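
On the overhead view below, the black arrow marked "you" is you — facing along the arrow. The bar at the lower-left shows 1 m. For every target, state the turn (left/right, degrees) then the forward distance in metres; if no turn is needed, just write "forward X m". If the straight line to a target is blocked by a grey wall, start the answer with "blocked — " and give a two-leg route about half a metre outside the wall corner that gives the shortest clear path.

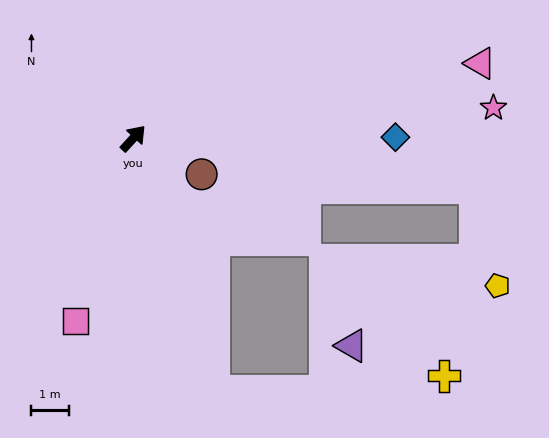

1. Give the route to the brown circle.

turn right 75°, forward 2.1 m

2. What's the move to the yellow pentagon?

blocked — turn right 56°, forward 9.2 m, then turn right 68°, forward 2.7 m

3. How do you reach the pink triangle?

turn right 35°, forward 9.5 m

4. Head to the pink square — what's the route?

turn right 155°, forward 5.1 m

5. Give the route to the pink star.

turn right 43°, forward 9.7 m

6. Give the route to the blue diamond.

turn right 47°, forward 7.0 m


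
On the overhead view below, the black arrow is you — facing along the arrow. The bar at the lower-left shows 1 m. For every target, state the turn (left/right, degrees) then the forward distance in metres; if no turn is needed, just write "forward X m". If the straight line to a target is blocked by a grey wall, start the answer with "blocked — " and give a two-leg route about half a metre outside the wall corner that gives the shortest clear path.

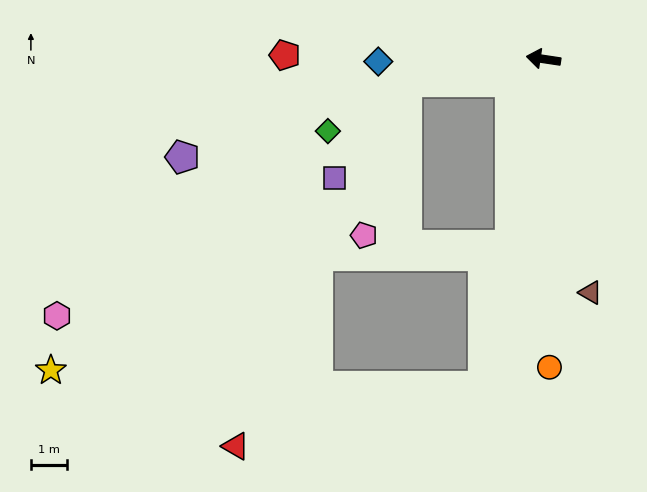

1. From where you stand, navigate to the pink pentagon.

blocked — turn left 18°, forward 3.8 m, then turn left 65°, forward 4.4 m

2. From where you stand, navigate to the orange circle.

turn left 100°, forward 8.5 m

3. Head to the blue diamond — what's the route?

turn left 9°, forward 4.6 m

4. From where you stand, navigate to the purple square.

blocked — turn left 18°, forward 3.8 m, then turn left 44°, forward 3.3 m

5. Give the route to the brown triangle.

turn left 110°, forward 6.6 m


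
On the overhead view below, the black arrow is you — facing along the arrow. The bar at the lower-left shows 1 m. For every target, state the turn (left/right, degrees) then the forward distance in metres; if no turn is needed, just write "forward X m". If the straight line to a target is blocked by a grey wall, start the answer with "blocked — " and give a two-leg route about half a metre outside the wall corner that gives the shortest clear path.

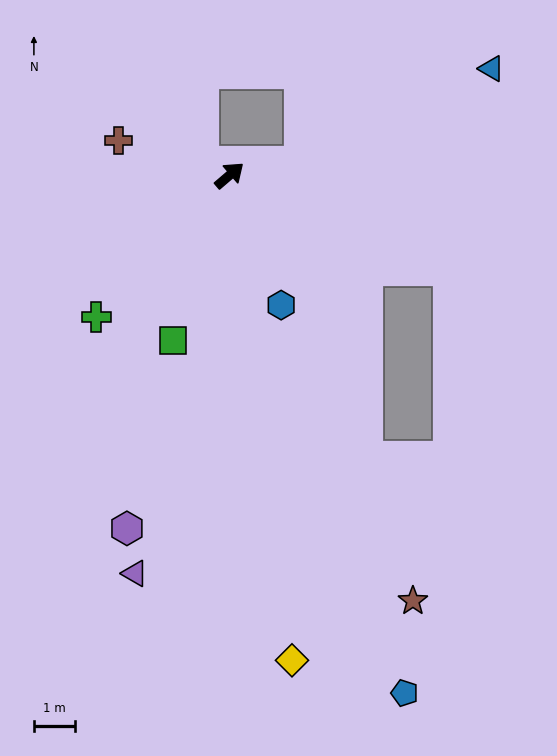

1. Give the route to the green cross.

turn right 174°, forward 4.8 m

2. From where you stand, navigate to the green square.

turn right 149°, forward 4.3 m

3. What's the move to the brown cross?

turn left 122°, forward 2.9 m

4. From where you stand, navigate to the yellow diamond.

turn right 123°, forward 12.0 m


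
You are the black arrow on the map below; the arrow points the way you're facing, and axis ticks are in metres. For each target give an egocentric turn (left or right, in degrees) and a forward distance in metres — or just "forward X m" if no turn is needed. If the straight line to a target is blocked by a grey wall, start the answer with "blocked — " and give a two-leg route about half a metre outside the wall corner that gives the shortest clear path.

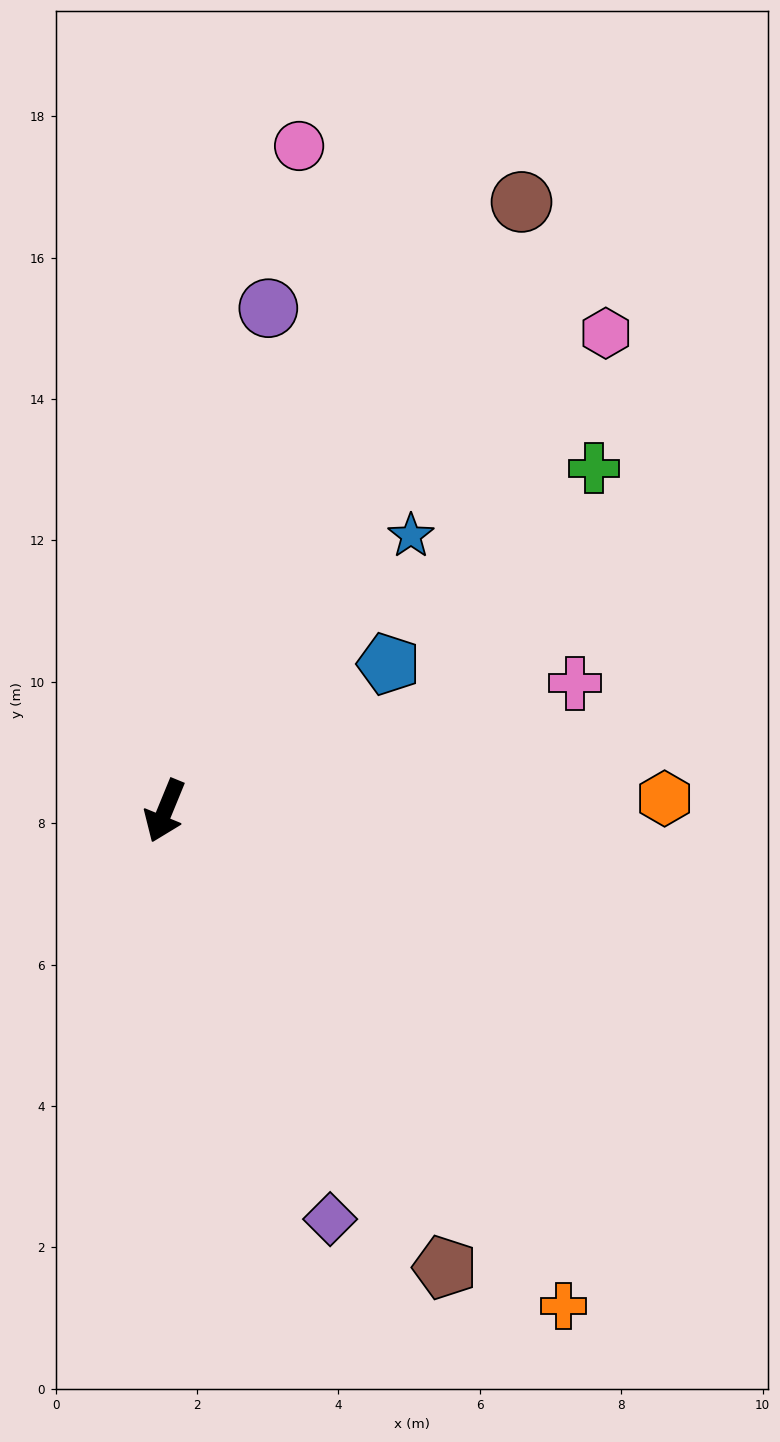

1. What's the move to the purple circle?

turn right 169°, forward 7.3 m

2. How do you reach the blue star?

turn left 161°, forward 5.2 m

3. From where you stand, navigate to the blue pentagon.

turn left 146°, forward 3.8 m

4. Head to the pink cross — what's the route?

turn left 130°, forward 6.1 m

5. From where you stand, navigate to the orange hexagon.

turn left 114°, forward 7.1 m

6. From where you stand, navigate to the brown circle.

turn left 172°, forward 10.0 m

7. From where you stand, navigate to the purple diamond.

turn left 44°, forward 6.2 m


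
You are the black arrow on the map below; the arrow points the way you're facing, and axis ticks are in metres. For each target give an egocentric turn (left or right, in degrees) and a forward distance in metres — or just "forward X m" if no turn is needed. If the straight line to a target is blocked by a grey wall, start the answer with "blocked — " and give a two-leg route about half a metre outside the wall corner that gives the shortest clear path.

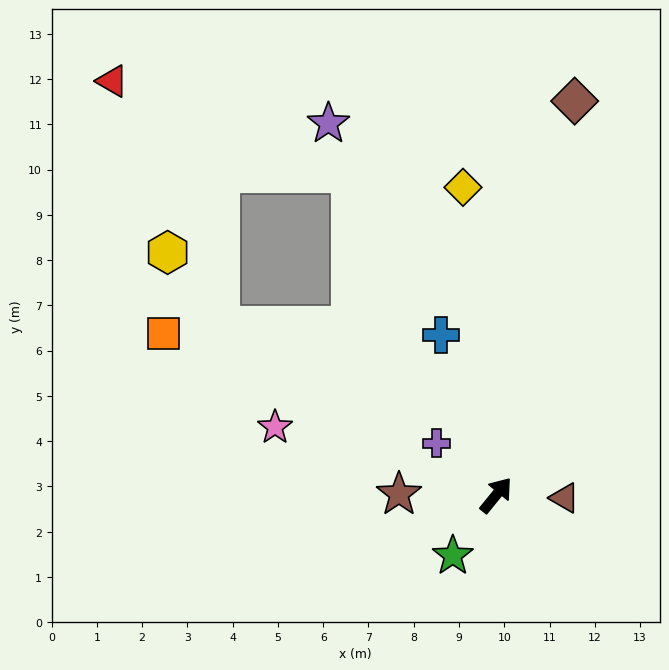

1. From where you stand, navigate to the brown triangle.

turn right 53°, forward 1.5 m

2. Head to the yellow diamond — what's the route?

turn left 45°, forward 6.8 m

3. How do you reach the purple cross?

turn left 88°, forward 1.7 m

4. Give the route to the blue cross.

turn left 58°, forward 3.7 m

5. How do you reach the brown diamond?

turn left 28°, forward 8.9 m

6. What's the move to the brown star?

turn left 129°, forward 2.1 m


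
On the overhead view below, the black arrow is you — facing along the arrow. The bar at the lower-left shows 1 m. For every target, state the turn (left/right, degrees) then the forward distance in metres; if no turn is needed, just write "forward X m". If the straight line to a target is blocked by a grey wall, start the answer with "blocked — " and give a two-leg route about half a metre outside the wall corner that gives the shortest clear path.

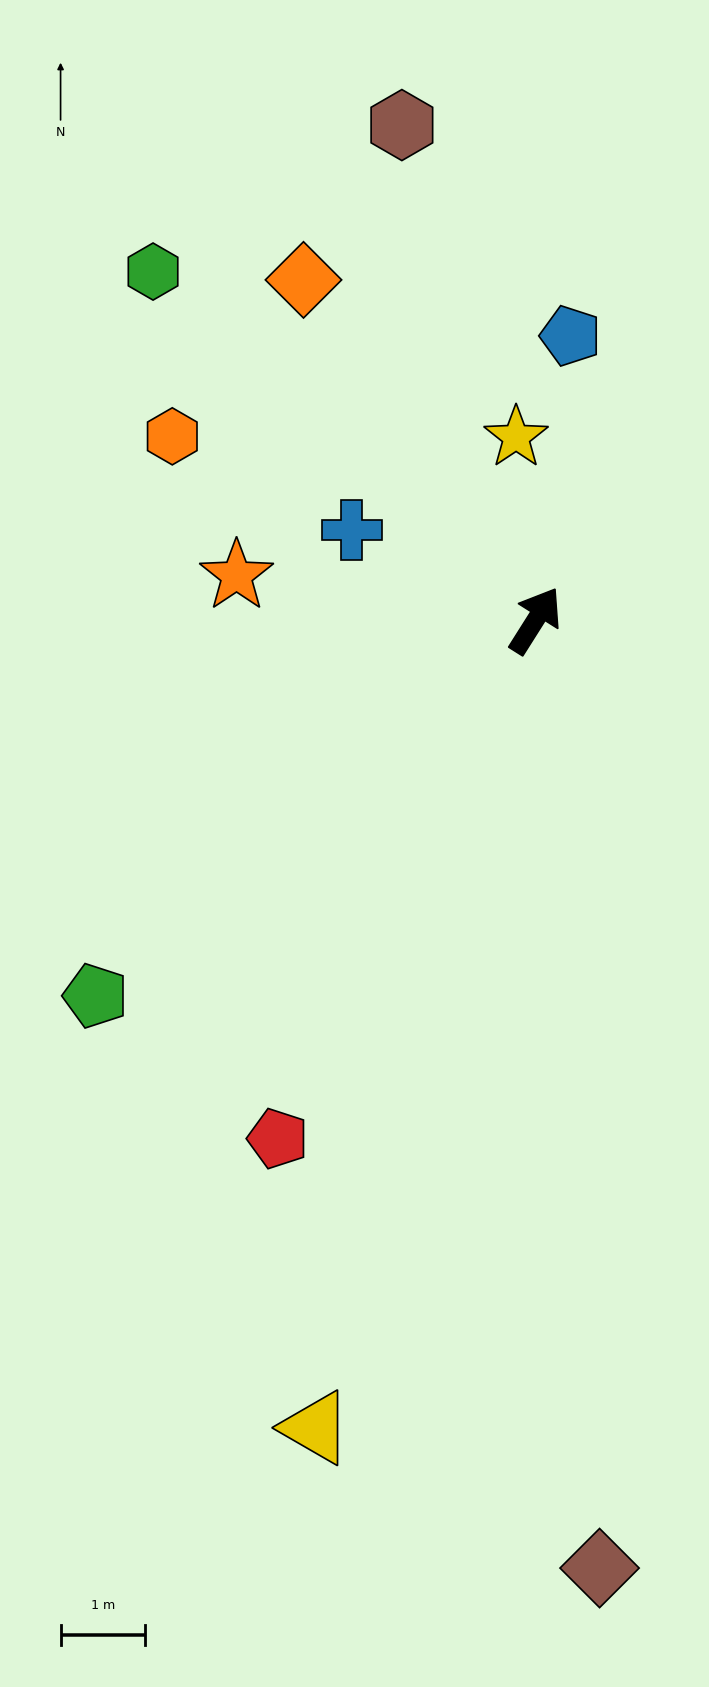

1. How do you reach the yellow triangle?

turn right 163°, forward 9.9 m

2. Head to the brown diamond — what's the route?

turn right 144°, forward 11.3 m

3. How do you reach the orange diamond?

turn left 67°, forward 4.9 m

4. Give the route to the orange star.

turn left 114°, forward 3.6 m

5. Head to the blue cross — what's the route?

turn left 96°, forward 2.4 m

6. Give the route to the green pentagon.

turn left 163°, forward 6.9 m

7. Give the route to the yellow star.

turn left 38°, forward 2.2 m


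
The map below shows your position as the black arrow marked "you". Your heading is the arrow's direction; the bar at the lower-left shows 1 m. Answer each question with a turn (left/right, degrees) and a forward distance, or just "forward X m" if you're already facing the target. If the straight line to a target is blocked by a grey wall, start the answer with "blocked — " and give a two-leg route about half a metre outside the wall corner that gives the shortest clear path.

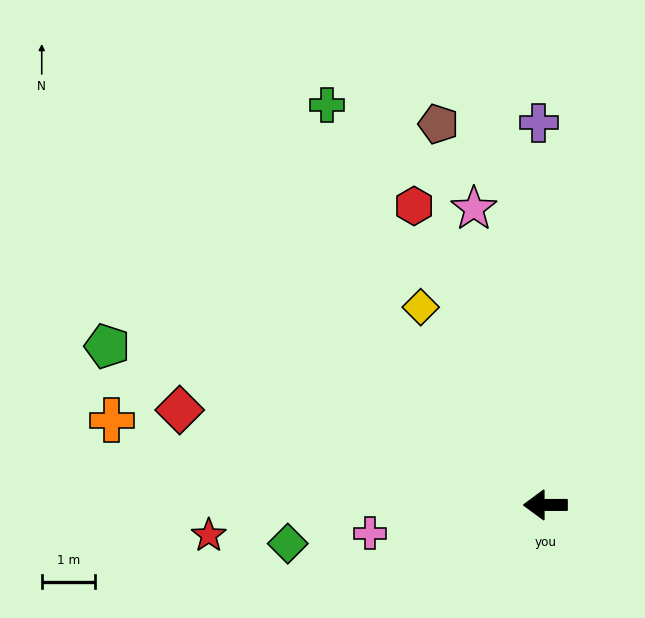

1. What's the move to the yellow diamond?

turn right 58°, forward 4.4 m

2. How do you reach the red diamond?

turn right 15°, forward 7.1 m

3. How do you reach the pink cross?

turn left 9°, forward 3.3 m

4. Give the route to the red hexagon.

turn right 66°, forward 6.1 m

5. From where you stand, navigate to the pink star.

turn right 77°, forward 5.7 m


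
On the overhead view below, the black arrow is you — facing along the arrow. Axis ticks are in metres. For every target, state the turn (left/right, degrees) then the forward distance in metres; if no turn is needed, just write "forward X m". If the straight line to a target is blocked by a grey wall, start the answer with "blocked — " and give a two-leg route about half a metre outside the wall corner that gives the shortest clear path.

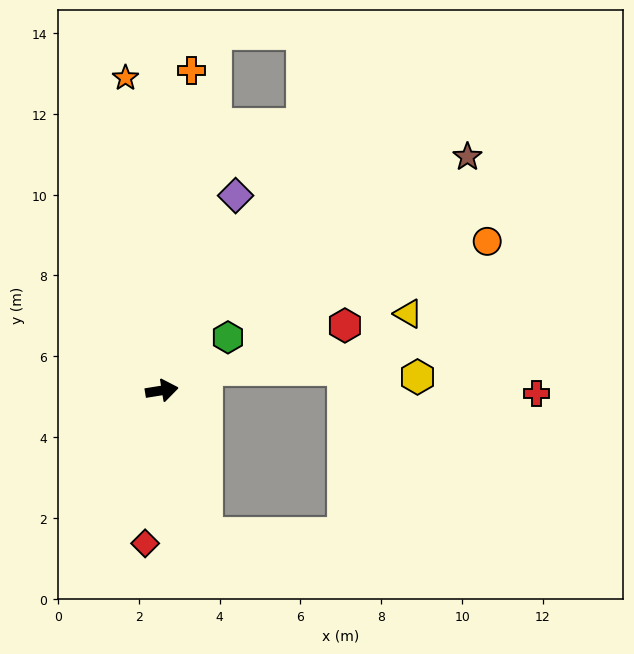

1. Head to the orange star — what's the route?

turn left 87°, forward 7.8 m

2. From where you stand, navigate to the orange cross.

turn left 76°, forward 8.0 m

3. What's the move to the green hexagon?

turn left 30°, forward 2.1 m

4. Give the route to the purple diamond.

turn left 60°, forward 5.2 m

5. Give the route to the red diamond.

turn right 105°, forward 3.8 m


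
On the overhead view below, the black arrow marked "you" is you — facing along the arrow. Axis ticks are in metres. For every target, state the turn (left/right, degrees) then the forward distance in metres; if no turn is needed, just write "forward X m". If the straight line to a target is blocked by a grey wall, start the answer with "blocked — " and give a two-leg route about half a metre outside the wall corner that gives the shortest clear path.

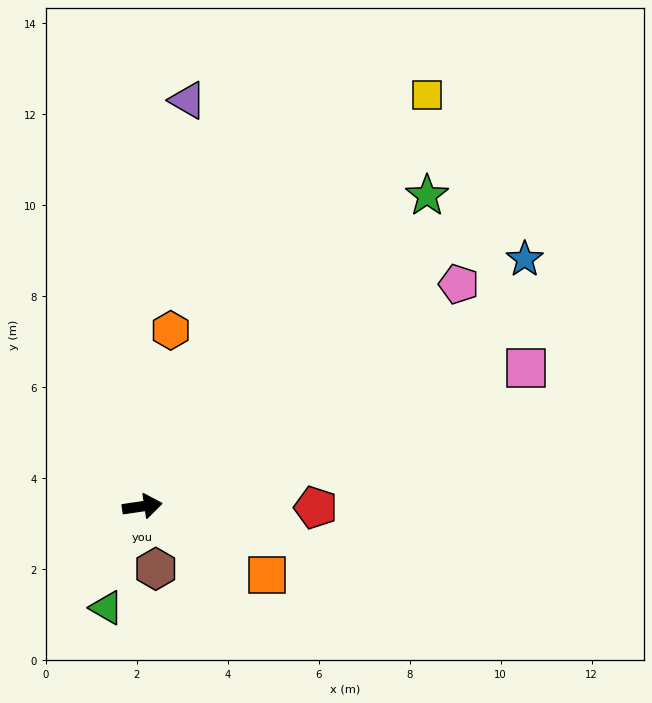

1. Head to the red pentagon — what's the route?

turn right 9°, forward 3.8 m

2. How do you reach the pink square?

turn left 11°, forward 9.0 m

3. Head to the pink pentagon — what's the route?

turn left 27°, forward 8.5 m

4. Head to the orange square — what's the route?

turn right 37°, forward 3.1 m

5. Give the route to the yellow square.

turn left 47°, forward 11.0 m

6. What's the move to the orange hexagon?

turn left 72°, forward 3.9 m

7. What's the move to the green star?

turn left 39°, forward 9.3 m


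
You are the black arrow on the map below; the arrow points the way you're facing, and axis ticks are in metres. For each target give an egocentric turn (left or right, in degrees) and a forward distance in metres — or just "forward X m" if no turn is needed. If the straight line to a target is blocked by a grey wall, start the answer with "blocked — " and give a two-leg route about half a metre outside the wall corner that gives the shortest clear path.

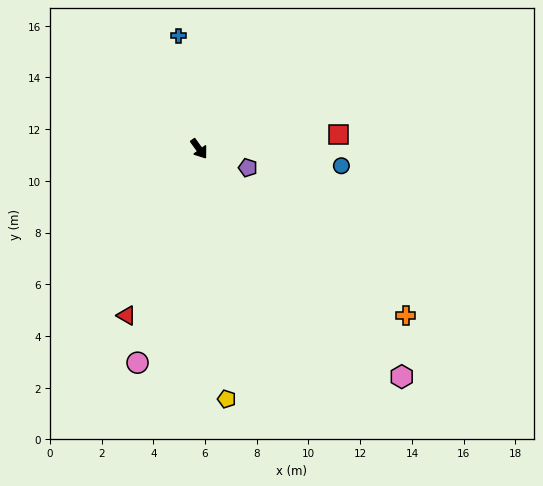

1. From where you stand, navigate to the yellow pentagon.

turn right 30°, forward 9.7 m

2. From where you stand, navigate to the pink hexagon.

turn left 6°, forward 11.8 m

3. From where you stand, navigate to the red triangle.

turn right 59°, forward 7.0 m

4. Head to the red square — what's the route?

turn left 60°, forward 5.4 m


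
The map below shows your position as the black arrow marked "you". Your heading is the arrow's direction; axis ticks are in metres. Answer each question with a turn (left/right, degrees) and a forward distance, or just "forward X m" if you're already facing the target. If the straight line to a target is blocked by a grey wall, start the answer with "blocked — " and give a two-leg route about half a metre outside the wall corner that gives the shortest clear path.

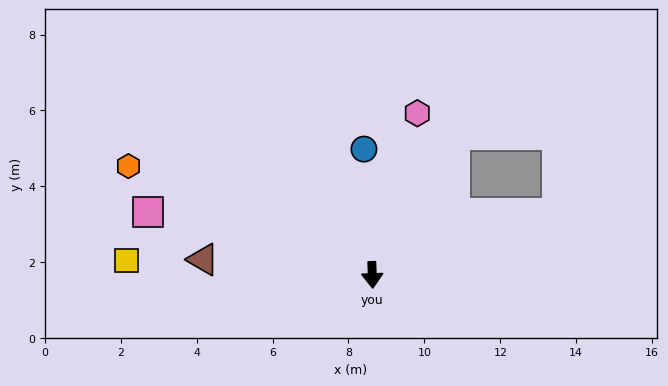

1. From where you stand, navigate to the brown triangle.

turn right 97°, forward 4.5 m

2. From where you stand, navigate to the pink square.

turn right 108°, forward 6.1 m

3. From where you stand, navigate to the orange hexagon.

turn right 116°, forward 7.0 m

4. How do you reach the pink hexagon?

turn left 163°, forward 4.4 m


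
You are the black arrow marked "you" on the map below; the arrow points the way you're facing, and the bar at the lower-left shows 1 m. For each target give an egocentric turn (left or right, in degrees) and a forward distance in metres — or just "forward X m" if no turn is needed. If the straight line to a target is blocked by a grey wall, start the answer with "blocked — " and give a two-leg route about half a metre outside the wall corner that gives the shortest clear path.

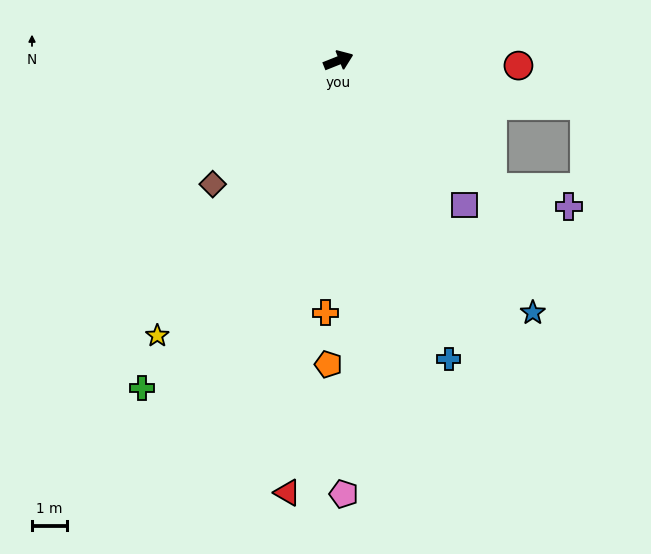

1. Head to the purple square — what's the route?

turn right 71°, forward 5.5 m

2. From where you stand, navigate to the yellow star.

turn right 145°, forward 9.4 m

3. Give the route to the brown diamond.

turn right 157°, forward 5.0 m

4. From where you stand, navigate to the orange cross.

turn right 115°, forward 7.2 m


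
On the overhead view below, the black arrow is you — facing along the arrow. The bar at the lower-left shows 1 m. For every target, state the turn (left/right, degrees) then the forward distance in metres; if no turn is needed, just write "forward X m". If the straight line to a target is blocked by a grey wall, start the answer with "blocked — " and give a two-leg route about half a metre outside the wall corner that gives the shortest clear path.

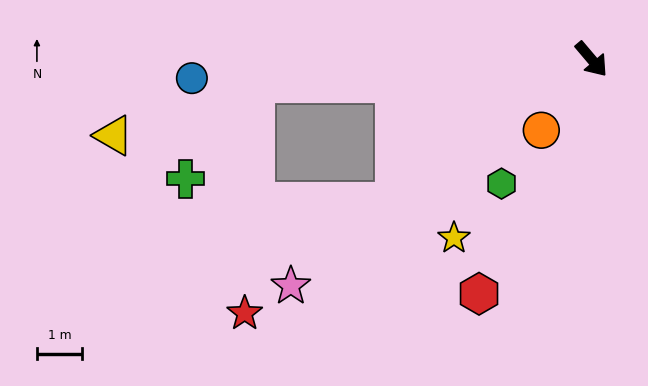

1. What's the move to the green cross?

blocked — turn right 126°, forward 7.5 m, then turn left 49°, forward 2.6 m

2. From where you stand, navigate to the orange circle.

turn right 75°, forward 1.9 m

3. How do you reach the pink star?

turn right 93°, forward 8.3 m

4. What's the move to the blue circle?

turn right 128°, forward 8.9 m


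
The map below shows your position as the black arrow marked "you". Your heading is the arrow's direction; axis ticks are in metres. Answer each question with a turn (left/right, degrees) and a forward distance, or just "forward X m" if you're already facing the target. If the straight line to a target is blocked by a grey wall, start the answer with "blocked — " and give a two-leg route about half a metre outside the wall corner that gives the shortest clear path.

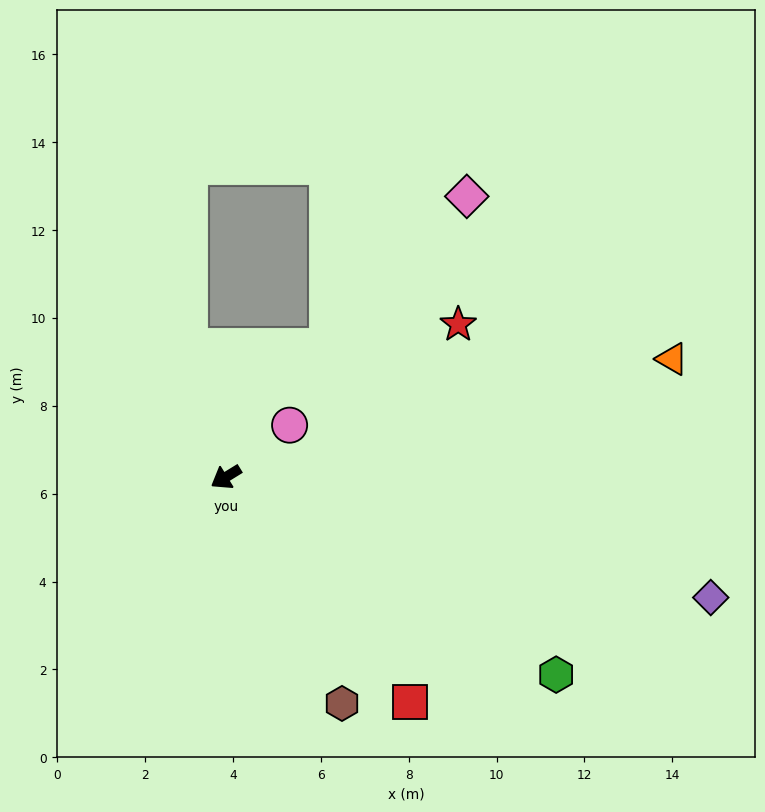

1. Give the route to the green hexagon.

turn left 117°, forward 8.8 m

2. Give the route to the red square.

turn left 98°, forward 6.6 m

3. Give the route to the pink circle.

turn right 172°, forward 1.9 m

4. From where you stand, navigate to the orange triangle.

turn left 163°, forward 10.5 m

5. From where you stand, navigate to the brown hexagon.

turn left 86°, forward 5.8 m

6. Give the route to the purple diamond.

turn left 134°, forward 11.4 m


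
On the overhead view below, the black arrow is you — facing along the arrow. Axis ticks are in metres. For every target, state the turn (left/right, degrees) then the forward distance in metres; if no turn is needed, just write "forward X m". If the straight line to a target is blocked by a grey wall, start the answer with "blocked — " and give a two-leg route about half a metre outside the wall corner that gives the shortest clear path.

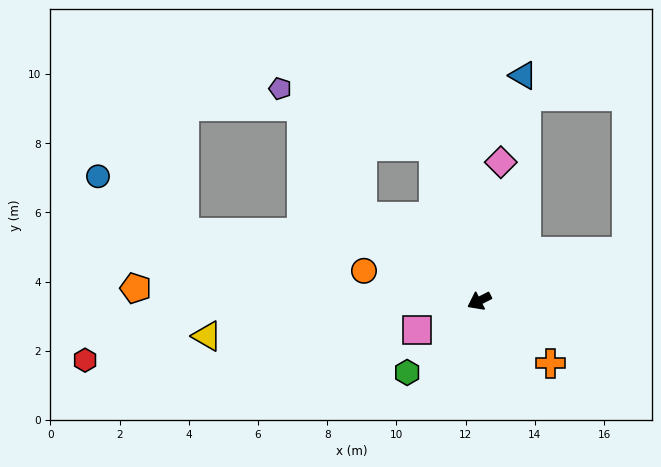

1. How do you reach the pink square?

turn right 2°, forward 2.0 m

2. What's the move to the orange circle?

turn right 42°, forward 3.4 m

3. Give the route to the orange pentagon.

turn right 29°, forward 9.9 m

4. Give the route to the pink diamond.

turn right 126°, forward 4.1 m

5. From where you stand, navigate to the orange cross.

turn left 112°, forward 2.7 m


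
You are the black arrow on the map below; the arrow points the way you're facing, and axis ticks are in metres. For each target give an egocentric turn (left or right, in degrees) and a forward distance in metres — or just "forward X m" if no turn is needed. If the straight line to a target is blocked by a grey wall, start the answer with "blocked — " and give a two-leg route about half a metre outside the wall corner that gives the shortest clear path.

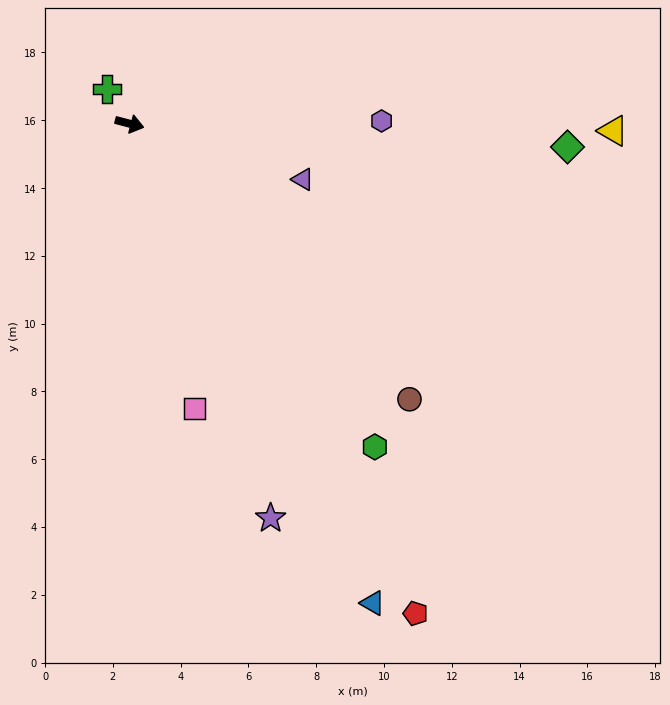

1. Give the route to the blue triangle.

turn right 48°, forward 15.9 m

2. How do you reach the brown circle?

turn right 30°, forward 11.6 m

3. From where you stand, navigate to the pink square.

turn right 62°, forward 8.6 m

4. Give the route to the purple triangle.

turn right 3°, forward 5.4 m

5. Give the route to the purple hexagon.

turn left 15°, forward 7.4 m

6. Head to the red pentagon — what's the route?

turn right 45°, forward 16.7 m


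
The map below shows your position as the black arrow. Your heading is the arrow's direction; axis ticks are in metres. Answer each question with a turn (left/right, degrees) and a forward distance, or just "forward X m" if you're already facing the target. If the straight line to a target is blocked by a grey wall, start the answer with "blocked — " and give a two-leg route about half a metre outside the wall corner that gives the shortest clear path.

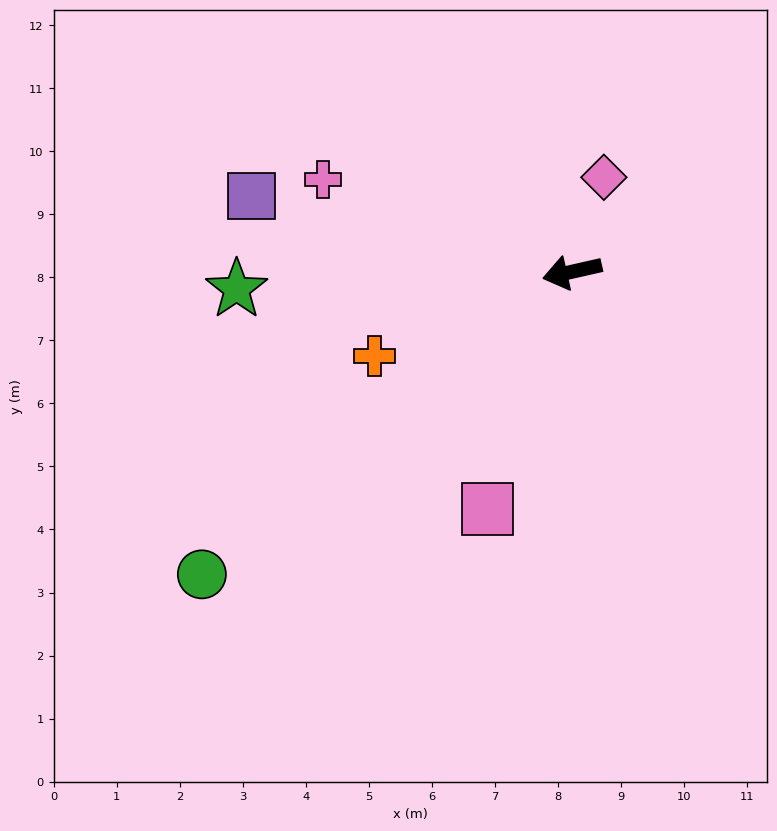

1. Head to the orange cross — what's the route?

turn left 10°, forward 3.4 m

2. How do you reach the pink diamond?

turn right 121°, forward 1.6 m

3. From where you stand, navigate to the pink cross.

turn right 33°, forward 4.2 m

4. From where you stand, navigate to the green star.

turn right 10°, forward 5.3 m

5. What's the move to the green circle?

turn left 26°, forward 7.6 m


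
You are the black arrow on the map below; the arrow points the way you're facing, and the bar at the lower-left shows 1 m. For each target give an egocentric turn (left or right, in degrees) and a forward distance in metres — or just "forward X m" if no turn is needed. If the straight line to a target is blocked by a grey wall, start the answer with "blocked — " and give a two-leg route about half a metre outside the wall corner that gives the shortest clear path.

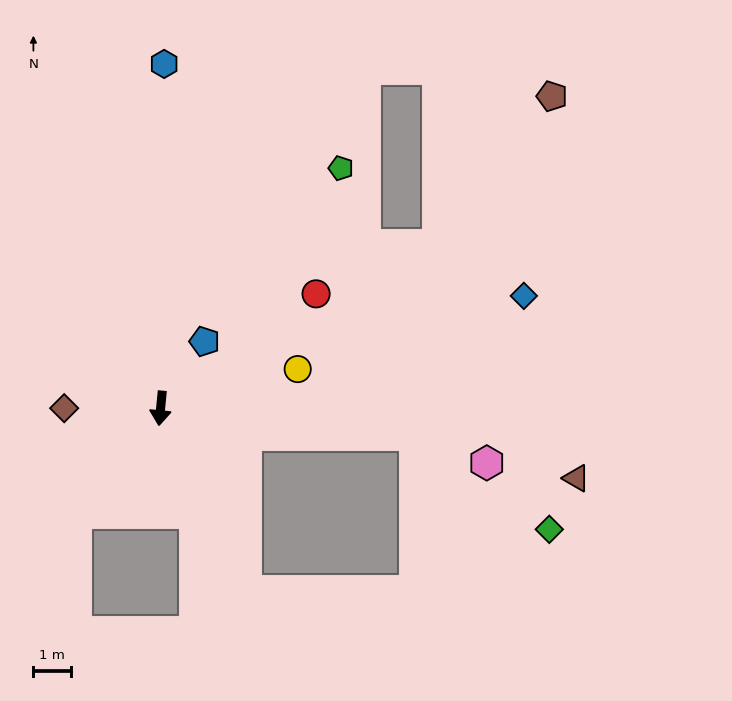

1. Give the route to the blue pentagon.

turn left 152°, forward 2.1 m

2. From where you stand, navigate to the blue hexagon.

turn right 175°, forward 9.1 m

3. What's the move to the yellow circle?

turn left 112°, forward 3.8 m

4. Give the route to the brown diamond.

turn right 85°, forward 2.5 m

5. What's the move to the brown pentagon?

blocked — turn left 126°, forward 8.5 m, then turn left 22°, forward 4.9 m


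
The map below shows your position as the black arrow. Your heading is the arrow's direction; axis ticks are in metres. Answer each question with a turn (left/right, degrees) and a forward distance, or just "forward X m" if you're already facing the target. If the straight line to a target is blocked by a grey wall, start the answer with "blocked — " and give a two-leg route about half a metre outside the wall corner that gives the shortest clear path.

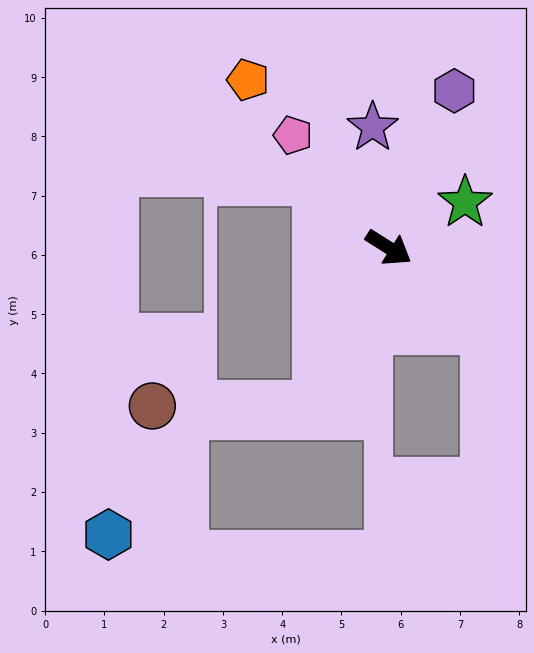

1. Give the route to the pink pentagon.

turn left 163°, forward 2.5 m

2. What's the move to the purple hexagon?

turn left 100°, forward 2.9 m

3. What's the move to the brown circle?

blocked — turn right 82°, forward 2.9 m, then turn right 66°, forward 2.8 m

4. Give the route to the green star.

turn left 63°, forward 1.5 m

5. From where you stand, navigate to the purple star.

turn left 130°, forward 2.1 m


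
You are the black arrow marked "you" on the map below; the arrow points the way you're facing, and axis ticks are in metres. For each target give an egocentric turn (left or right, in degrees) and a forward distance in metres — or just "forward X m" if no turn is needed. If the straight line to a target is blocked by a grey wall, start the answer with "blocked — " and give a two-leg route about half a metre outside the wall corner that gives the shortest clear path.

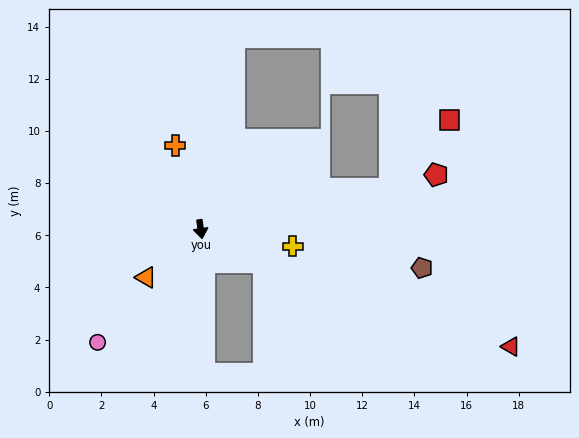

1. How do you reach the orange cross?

turn right 171°, forward 3.4 m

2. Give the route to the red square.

blocked — turn left 94°, forward 7.4 m, then turn left 37°, forward 3.5 m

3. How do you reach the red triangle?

turn left 61°, forward 12.7 m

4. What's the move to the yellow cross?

turn left 71°, forward 3.6 m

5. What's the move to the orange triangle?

turn right 57°, forward 2.8 m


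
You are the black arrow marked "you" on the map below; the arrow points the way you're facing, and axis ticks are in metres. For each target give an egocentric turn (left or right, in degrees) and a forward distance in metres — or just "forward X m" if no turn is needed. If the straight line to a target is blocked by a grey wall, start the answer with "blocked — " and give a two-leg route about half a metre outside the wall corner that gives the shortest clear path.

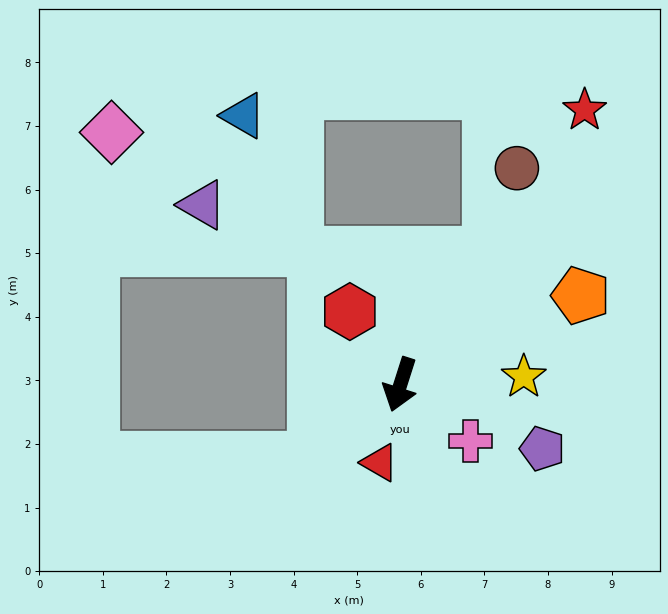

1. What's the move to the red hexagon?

turn right 128°, forward 1.4 m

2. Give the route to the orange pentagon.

turn left 134°, forward 3.2 m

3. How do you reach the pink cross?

turn left 69°, forward 1.4 m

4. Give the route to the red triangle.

turn left 3°, forward 1.3 m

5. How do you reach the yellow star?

turn left 111°, forward 1.9 m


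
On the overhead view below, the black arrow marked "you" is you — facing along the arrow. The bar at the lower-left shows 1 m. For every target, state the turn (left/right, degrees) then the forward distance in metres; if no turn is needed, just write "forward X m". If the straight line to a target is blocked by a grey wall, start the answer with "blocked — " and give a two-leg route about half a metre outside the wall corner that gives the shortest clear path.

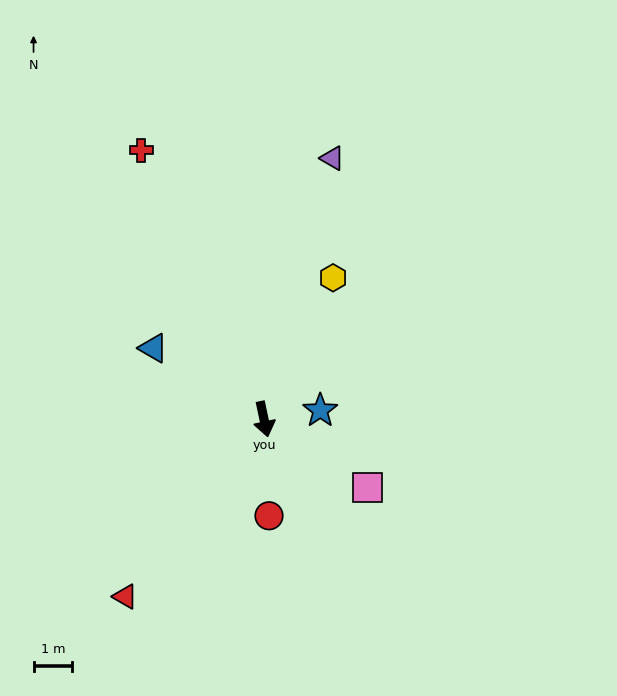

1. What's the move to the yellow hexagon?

turn left 142°, forward 4.0 m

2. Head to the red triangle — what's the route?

turn right 50°, forward 5.8 m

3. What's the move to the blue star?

turn left 87°, forward 1.5 m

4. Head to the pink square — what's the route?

turn left 45°, forward 3.2 m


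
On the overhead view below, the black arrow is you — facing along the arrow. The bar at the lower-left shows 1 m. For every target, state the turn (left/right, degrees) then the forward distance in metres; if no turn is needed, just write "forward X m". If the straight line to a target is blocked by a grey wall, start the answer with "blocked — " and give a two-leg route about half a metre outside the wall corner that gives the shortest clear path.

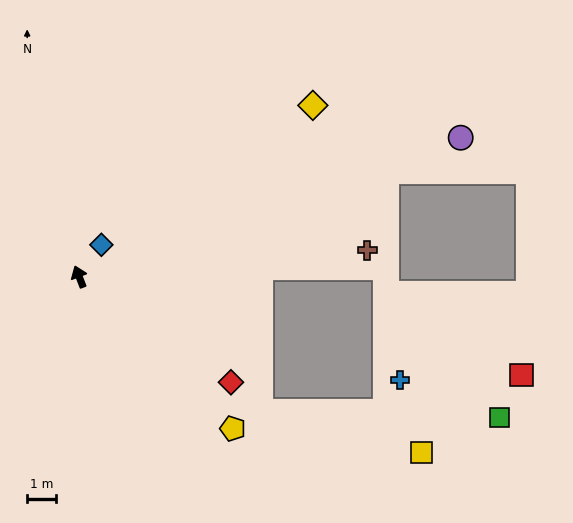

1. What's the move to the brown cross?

turn right 106°, forward 9.9 m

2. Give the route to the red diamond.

turn right 146°, forward 6.3 m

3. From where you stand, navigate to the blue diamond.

turn right 56°, forward 1.3 m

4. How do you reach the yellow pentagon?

turn right 156°, forward 7.4 m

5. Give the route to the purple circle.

turn right 91°, forward 13.9 m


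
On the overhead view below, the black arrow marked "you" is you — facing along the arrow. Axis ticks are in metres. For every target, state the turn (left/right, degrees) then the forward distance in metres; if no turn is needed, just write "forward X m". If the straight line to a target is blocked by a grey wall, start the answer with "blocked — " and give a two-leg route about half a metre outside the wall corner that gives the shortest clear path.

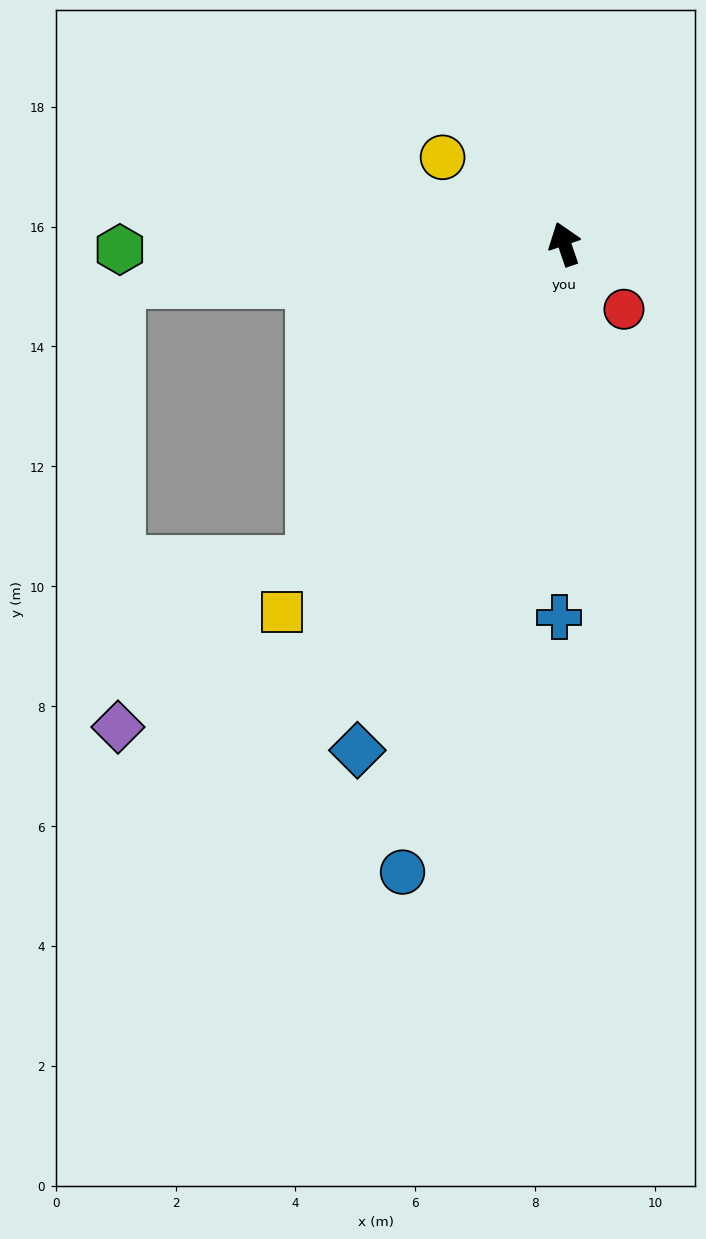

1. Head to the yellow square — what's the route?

turn left 124°, forward 7.7 m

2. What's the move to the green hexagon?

turn left 72°, forward 7.4 m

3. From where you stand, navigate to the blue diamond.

turn left 139°, forward 9.1 m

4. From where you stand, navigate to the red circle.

turn right 157°, forward 1.5 m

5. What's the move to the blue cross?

turn left 160°, forward 6.2 m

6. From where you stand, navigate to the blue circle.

turn left 147°, forward 10.8 m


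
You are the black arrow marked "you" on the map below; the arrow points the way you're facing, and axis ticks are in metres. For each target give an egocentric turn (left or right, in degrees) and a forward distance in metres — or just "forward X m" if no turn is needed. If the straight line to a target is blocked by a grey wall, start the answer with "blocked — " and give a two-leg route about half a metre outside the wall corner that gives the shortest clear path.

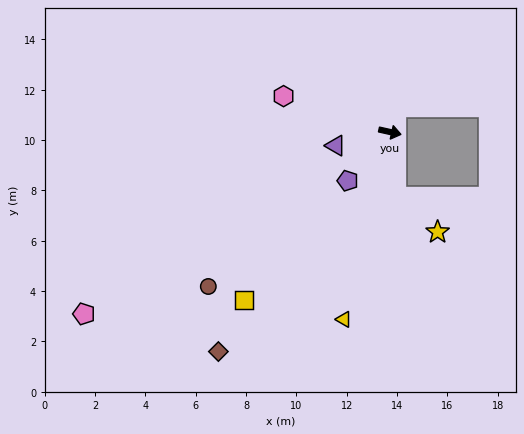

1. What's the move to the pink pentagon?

turn right 137°, forward 14.1 m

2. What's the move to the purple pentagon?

turn right 118°, forward 2.6 m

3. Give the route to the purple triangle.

turn right 153°, forward 2.2 m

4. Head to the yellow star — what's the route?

blocked — turn right 72°, forward 2.6 m, then turn left 45°, forward 2.2 m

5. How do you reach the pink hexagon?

turn left 174°, forward 4.5 m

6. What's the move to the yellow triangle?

turn right 91°, forward 7.7 m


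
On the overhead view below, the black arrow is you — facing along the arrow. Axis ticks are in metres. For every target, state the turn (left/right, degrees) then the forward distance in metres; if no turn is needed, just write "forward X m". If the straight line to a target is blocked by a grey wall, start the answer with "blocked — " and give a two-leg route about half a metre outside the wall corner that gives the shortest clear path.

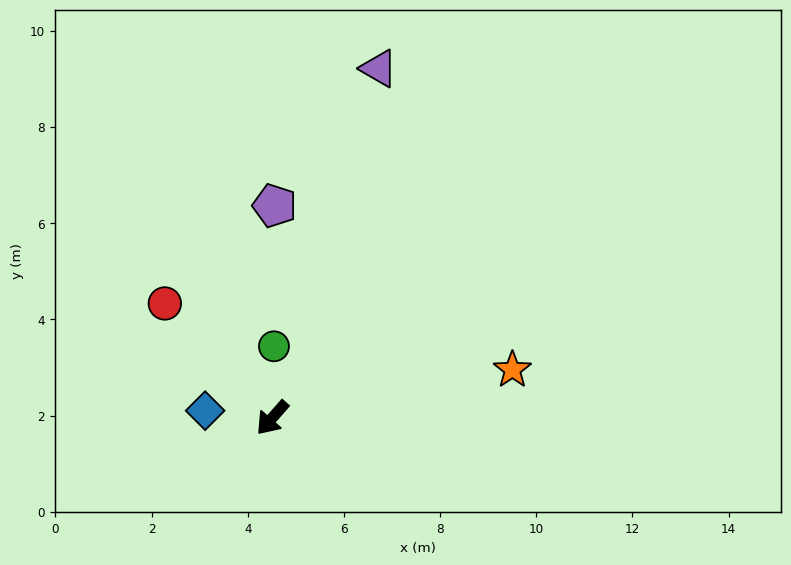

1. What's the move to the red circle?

turn right 96°, forward 3.3 m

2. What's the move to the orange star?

turn left 143°, forward 5.1 m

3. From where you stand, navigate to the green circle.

turn right 140°, forward 1.5 m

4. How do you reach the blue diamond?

turn right 55°, forward 1.4 m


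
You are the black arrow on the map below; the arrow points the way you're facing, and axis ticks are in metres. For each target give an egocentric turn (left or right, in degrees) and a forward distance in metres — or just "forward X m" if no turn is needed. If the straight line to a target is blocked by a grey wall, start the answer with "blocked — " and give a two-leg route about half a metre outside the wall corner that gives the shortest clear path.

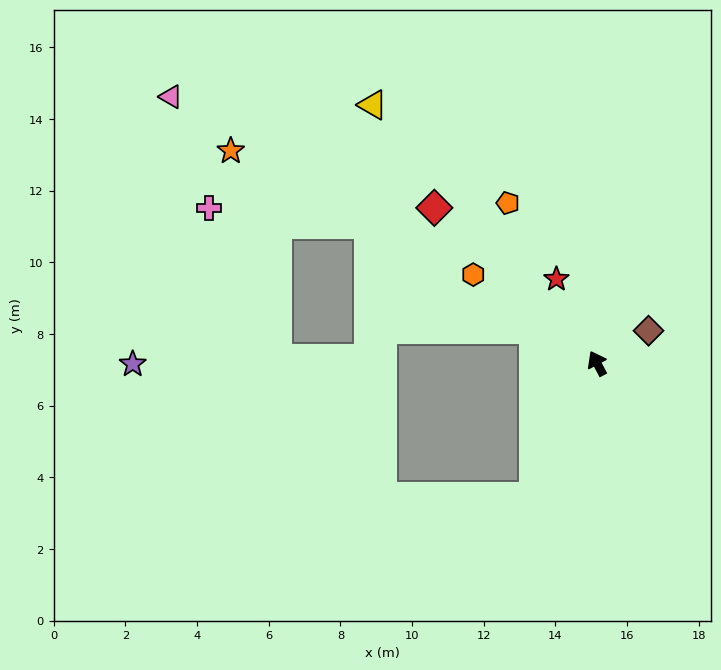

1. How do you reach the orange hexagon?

turn left 27°, forward 4.3 m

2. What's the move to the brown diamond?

turn right 85°, forward 1.7 m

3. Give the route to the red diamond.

turn left 18°, forward 6.3 m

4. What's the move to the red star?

turn right 2°, forward 2.6 m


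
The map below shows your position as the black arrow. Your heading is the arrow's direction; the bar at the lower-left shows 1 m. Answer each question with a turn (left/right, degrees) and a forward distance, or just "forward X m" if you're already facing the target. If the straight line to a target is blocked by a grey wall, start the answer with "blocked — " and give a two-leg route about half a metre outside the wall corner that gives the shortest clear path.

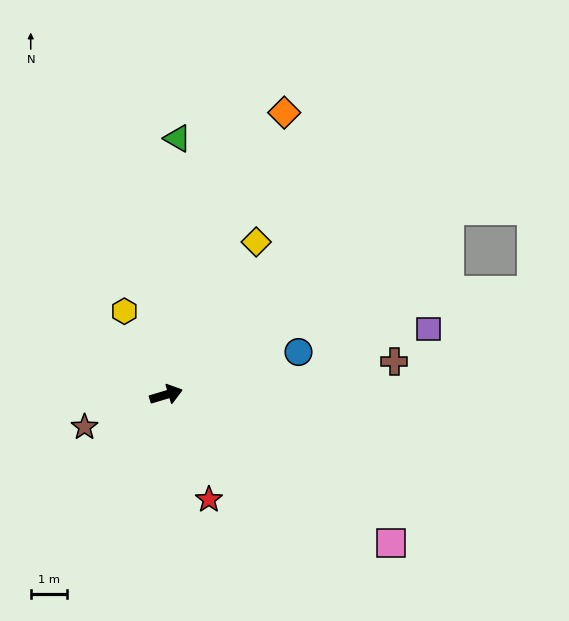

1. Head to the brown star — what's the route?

turn right 175°, forward 2.4 m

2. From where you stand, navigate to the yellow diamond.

turn left 43°, forward 4.9 m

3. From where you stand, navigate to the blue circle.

forward 3.9 m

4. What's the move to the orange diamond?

turn left 51°, forward 8.5 m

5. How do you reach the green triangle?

turn left 71°, forward 7.1 m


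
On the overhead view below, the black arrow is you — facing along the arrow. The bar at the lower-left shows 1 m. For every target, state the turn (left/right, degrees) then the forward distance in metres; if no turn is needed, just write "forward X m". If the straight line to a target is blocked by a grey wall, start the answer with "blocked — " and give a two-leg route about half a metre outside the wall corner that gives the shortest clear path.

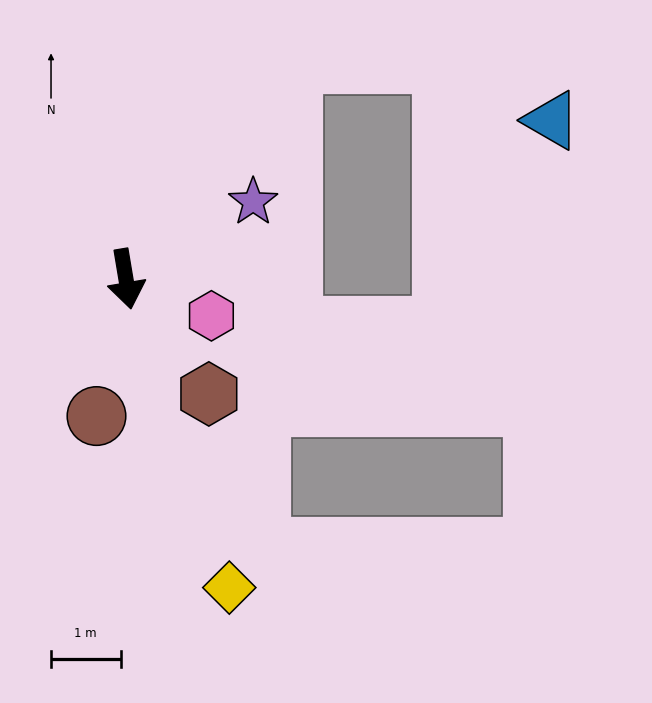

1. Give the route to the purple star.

turn left 112°, forward 2.1 m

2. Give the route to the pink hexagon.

turn left 57°, forward 1.3 m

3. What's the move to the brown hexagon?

turn left 26°, forward 2.0 m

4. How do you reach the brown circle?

turn right 22°, forward 2.0 m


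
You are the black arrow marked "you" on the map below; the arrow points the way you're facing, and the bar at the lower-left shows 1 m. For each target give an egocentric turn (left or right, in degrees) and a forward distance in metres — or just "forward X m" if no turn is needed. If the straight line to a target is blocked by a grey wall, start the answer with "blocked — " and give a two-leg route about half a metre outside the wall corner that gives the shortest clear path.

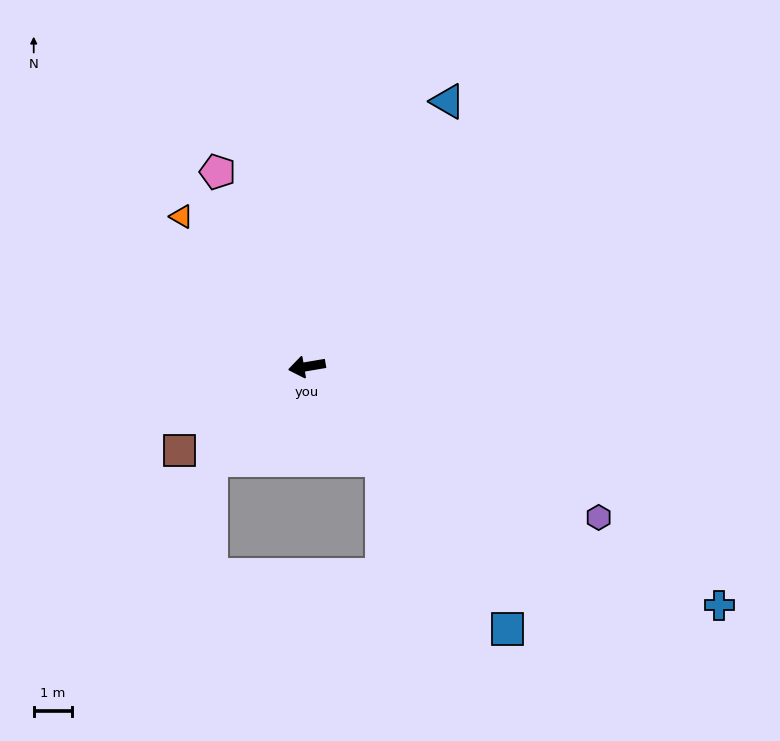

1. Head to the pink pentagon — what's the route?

turn right 75°, forward 5.5 m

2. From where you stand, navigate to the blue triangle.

turn right 128°, forward 7.8 m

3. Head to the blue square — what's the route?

turn left 118°, forward 8.5 m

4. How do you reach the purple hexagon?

turn left 143°, forward 8.5 m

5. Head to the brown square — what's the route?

turn left 24°, forward 4.0 m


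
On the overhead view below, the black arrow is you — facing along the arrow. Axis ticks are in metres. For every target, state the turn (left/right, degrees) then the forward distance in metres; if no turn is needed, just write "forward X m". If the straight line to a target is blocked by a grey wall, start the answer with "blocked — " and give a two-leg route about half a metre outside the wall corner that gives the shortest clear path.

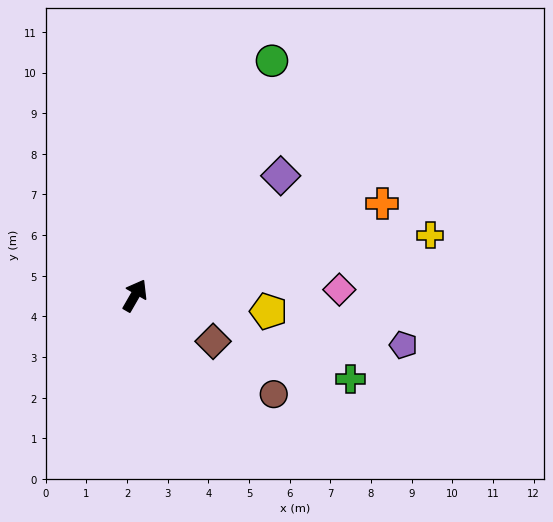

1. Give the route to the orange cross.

turn right 40°, forward 6.5 m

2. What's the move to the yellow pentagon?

turn right 67°, forward 3.3 m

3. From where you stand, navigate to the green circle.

forward 6.7 m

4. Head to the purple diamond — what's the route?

turn right 21°, forward 4.6 m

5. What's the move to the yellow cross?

turn right 49°, forward 7.4 m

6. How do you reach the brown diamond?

turn right 91°, forward 2.2 m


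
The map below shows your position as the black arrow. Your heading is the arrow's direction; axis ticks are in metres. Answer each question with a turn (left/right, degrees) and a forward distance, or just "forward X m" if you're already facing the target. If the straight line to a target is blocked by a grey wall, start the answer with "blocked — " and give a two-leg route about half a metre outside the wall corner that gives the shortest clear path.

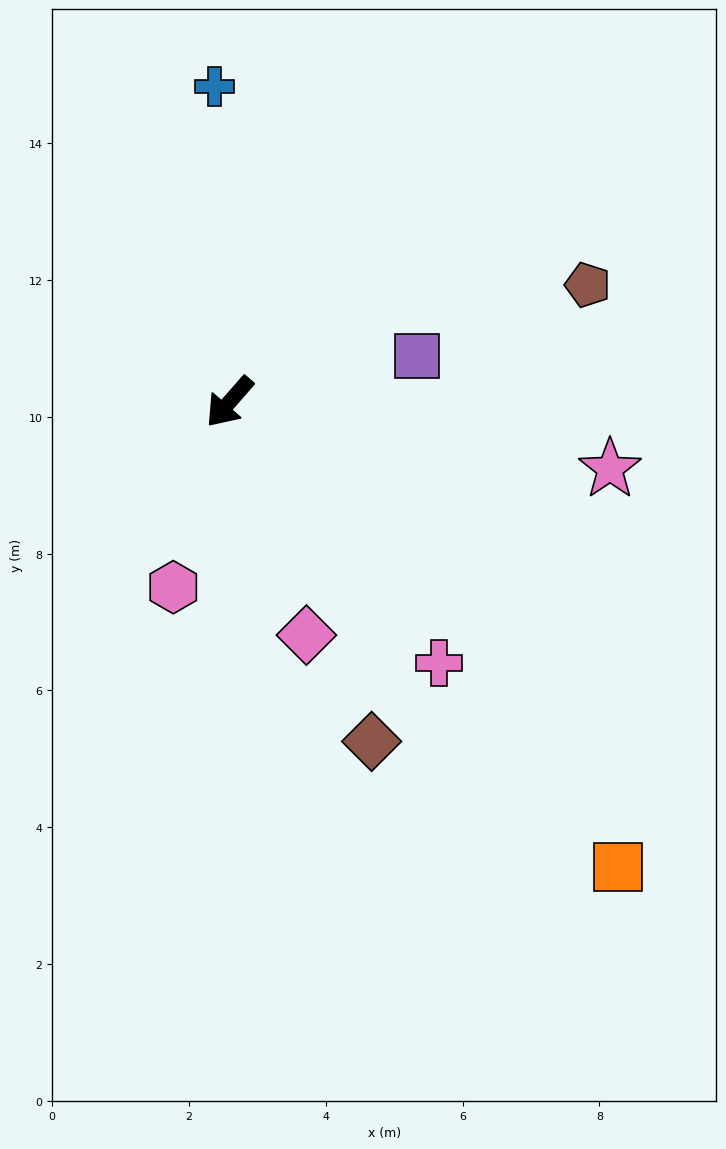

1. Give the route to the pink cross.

turn left 80°, forward 4.9 m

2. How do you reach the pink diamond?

turn left 59°, forward 3.6 m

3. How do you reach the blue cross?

turn right 136°, forward 4.6 m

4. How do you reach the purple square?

turn left 145°, forward 2.8 m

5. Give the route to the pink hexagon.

turn left 24°, forward 2.8 m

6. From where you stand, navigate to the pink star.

turn left 121°, forward 5.6 m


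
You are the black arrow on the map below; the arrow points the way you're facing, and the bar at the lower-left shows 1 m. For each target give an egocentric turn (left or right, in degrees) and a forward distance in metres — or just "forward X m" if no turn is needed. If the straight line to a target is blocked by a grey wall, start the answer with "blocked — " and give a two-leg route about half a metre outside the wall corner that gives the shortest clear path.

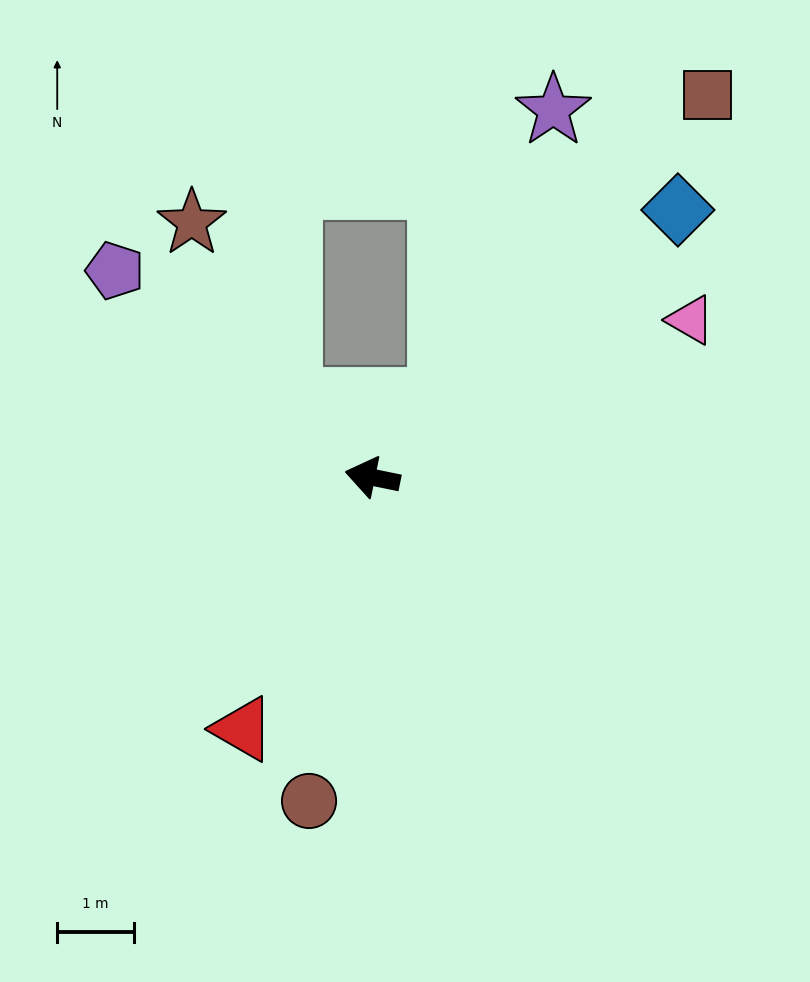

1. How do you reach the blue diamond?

turn right 127°, forward 5.3 m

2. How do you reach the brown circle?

turn left 90°, forward 4.3 m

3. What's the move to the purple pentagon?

turn right 27°, forward 4.3 m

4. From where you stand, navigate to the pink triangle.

turn right 142°, forward 4.6 m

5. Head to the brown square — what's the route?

turn right 120°, forward 6.6 m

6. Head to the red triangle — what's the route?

turn left 74°, forward 3.7 m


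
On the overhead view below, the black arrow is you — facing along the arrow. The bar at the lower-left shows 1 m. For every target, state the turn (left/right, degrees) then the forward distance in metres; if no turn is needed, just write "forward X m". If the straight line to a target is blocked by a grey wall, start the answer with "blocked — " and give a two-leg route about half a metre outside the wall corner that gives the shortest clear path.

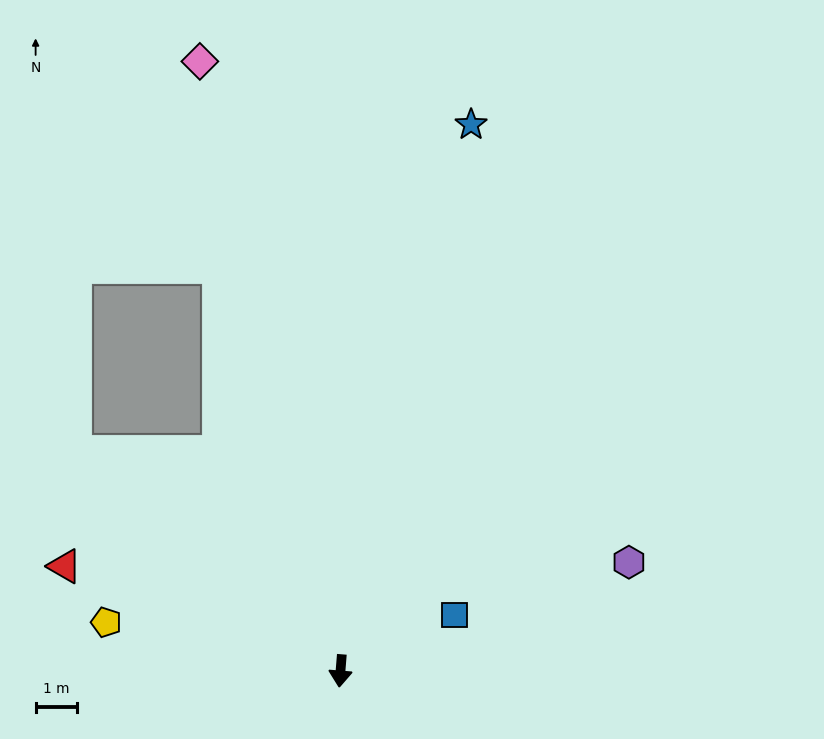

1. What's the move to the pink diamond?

turn right 162°, forward 15.3 m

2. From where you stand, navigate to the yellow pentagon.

turn right 97°, forward 5.8 m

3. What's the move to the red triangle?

turn right 106°, forward 7.2 m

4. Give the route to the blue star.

turn left 171°, forward 13.7 m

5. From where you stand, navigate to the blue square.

turn left 121°, forward 3.1 m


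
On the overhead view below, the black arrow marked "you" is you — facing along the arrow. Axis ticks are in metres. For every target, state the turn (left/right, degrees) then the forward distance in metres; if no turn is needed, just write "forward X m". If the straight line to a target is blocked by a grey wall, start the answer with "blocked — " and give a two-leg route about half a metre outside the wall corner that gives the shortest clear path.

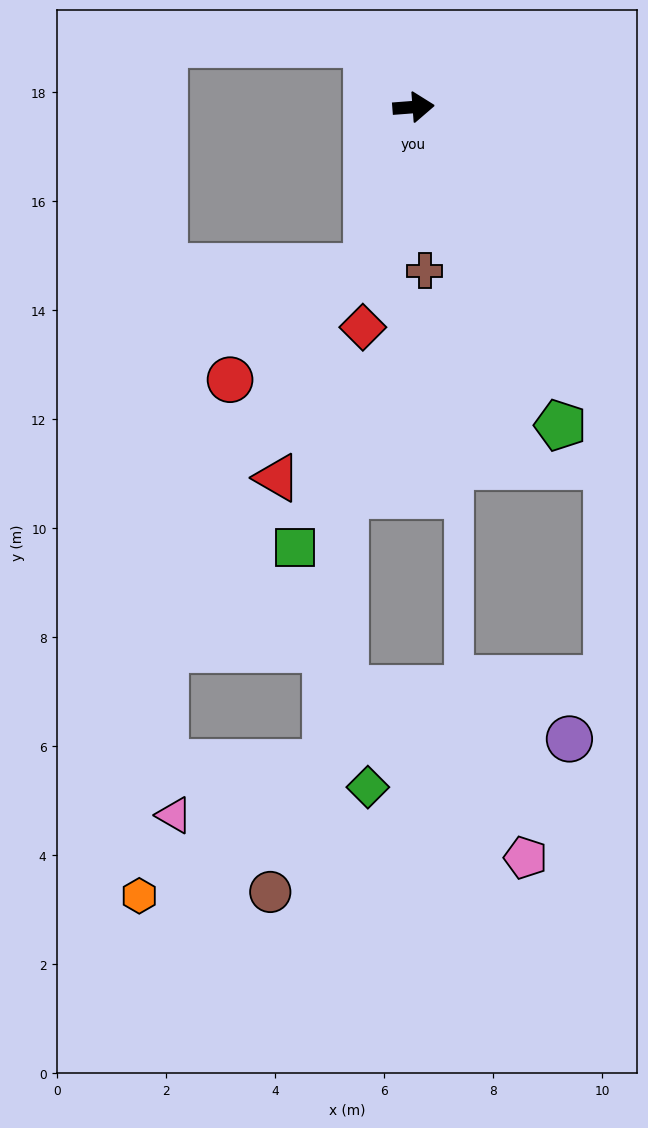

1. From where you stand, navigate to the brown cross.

turn right 90°, forward 3.0 m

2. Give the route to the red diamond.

turn right 107°, forward 4.1 m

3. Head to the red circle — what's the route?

blocked — turn right 111°, forward 3.1 m, then turn right 34°, forward 3.3 m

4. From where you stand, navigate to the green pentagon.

turn right 70°, forward 6.4 m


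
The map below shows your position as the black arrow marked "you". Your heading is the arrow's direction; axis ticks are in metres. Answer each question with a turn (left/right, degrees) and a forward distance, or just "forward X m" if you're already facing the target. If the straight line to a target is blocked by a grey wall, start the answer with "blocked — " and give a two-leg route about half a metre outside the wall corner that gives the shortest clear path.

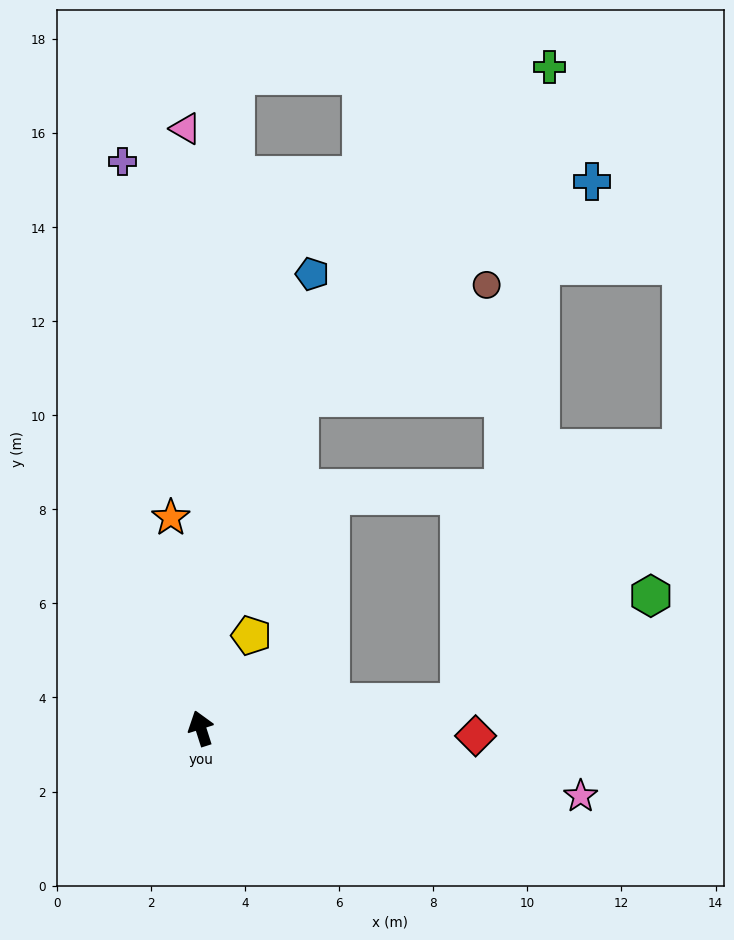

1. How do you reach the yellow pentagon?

turn right 46°, forward 2.2 m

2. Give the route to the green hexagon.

blocked — turn right 102°, forward 5.5 m, then turn left 24°, forward 4.6 m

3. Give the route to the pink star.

turn right 118°, forward 8.2 m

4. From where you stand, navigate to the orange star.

turn right 10°, forward 4.5 m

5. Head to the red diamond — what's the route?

turn right 109°, forward 5.8 m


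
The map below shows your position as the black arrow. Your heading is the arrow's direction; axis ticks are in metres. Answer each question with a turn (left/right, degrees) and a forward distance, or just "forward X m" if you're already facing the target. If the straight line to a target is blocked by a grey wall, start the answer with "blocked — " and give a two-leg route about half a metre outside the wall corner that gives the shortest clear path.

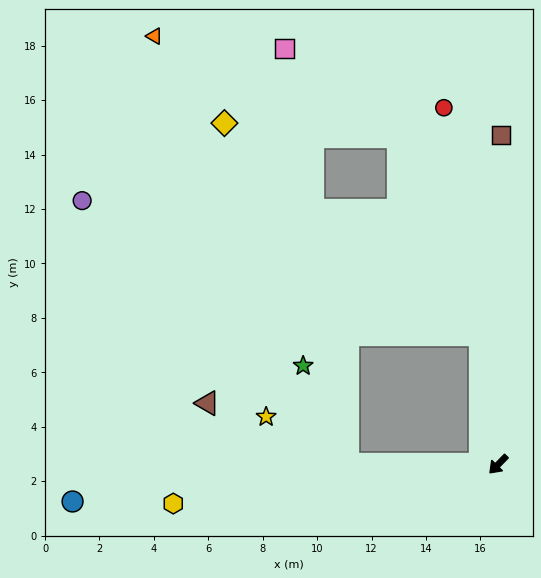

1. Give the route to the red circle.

turn right 127°, forward 13.3 m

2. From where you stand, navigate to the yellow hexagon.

turn right 39°, forward 12.0 m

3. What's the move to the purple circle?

blocked — turn right 46°, forward 5.5 m, then turn right 44°, forward 13.8 m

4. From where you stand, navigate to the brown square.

turn right 136°, forward 12.1 m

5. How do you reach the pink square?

blocked — turn right 46°, forward 5.5 m, then turn right 81°, forward 15.4 m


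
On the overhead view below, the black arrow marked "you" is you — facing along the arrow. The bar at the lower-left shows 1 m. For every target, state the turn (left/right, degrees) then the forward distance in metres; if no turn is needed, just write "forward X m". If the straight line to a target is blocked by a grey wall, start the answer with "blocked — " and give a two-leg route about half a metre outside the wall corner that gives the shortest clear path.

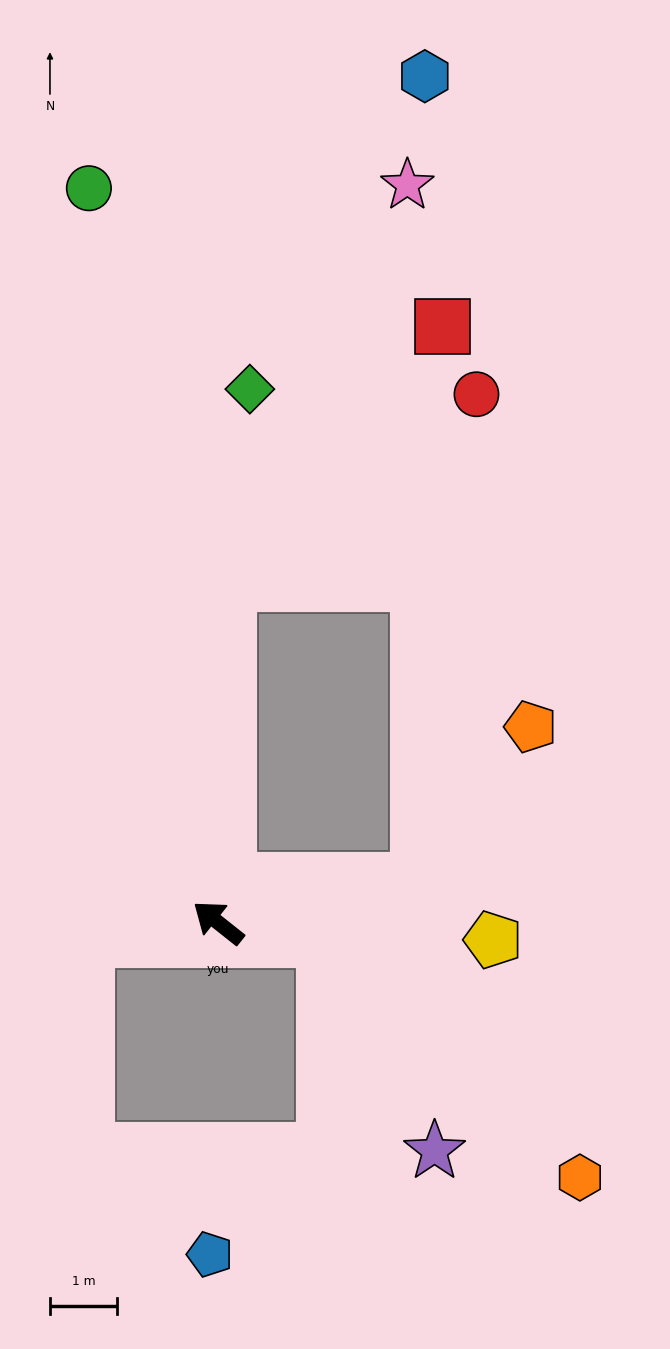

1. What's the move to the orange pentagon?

blocked — turn right 130°, forward 3.1 m, then turn left 42°, forward 2.8 m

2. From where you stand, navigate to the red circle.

blocked — turn right 53°, forward 5.1 m, then turn right 51°, forward 4.7 m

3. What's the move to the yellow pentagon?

turn right 145°, forward 4.1 m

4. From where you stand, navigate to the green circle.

turn right 42°, forward 11.1 m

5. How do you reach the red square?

blocked — turn right 53°, forward 5.1 m, then turn right 38°, forward 5.0 m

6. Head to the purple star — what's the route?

blocked — turn right 150°, forward 1.6 m, then turn right 54°, forward 3.6 m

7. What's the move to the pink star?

blocked — turn right 53°, forward 5.1 m, then turn right 23°, forward 6.5 m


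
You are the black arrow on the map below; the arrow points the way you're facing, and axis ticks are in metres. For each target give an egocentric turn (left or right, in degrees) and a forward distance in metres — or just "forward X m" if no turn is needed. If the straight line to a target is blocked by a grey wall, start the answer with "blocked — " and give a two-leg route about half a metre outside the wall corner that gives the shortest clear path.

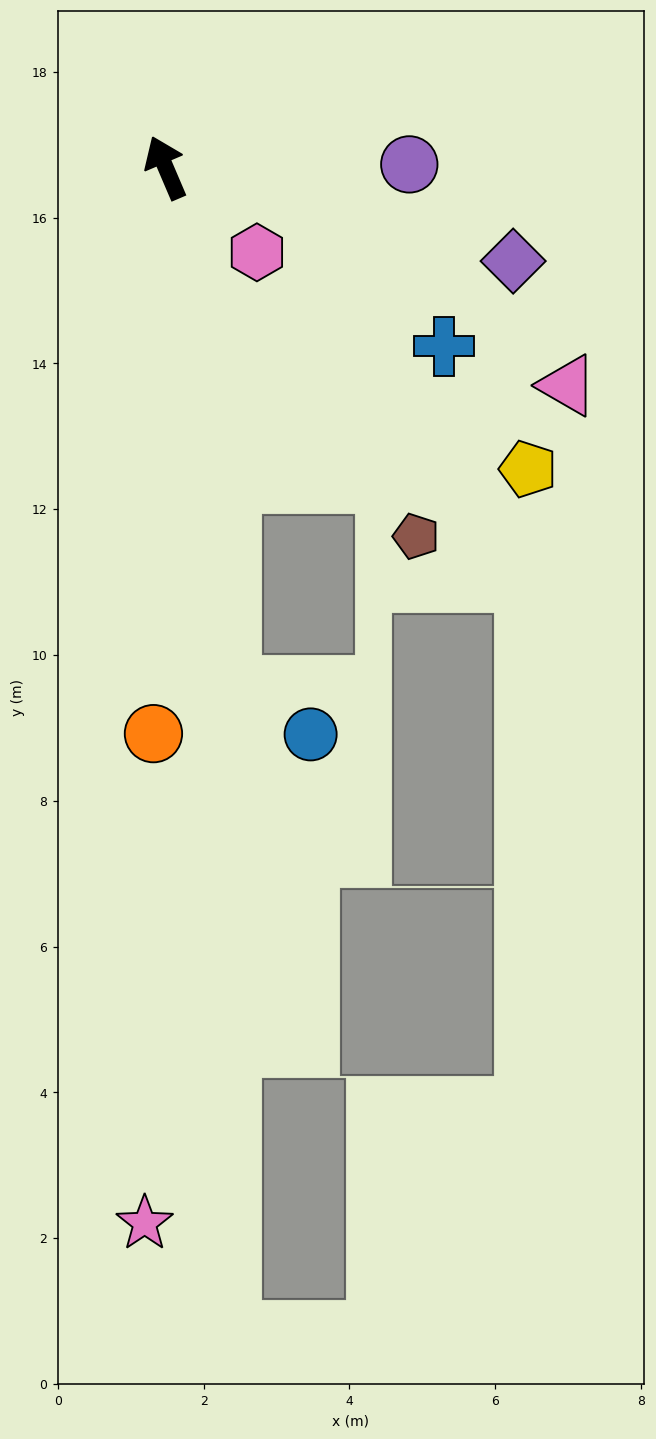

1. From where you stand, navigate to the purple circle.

turn right 112°, forward 3.3 m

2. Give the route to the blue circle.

blocked — turn left 164°, forward 7.2 m, then turn left 52°, forward 1.3 m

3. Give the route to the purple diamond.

turn right 128°, forward 4.9 m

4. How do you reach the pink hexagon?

turn right 156°, forward 1.7 m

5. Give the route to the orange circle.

turn left 156°, forward 7.8 m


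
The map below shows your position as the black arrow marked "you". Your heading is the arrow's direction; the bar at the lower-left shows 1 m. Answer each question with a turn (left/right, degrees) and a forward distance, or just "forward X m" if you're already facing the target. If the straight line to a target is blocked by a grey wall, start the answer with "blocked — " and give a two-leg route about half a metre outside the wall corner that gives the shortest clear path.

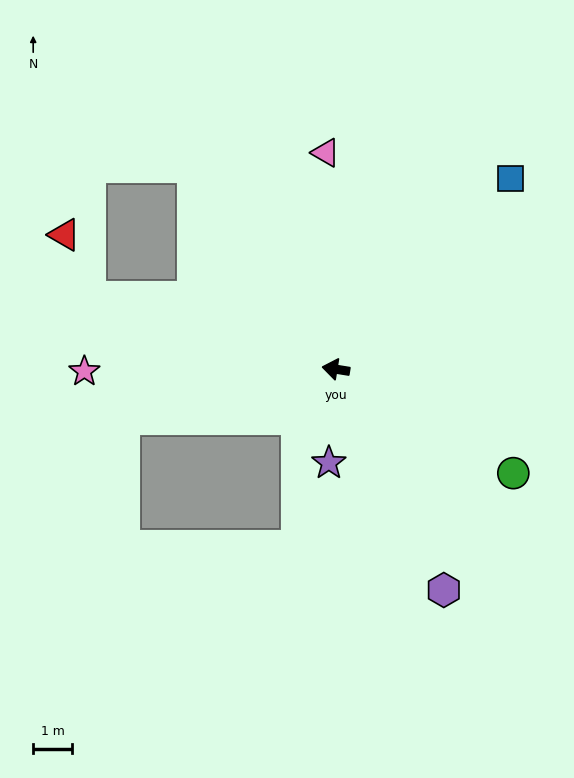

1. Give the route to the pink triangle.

turn right 78°, forward 5.6 m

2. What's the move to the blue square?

turn right 123°, forward 6.7 m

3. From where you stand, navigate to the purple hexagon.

turn left 125°, forward 6.3 m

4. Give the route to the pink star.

turn left 10°, forward 6.5 m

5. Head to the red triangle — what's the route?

blocked — turn right 7°, forward 6.6 m, then turn right 52°, forward 1.7 m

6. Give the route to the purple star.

turn left 95°, forward 2.4 m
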